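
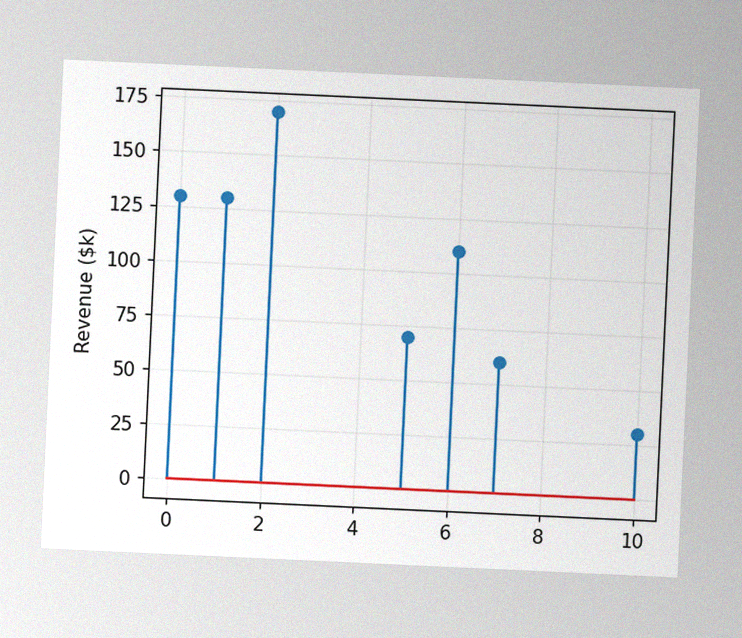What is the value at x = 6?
The chart is tilted about 3° clockwise, with some photo noise. The stem at x=6 reaches $110k.

$110k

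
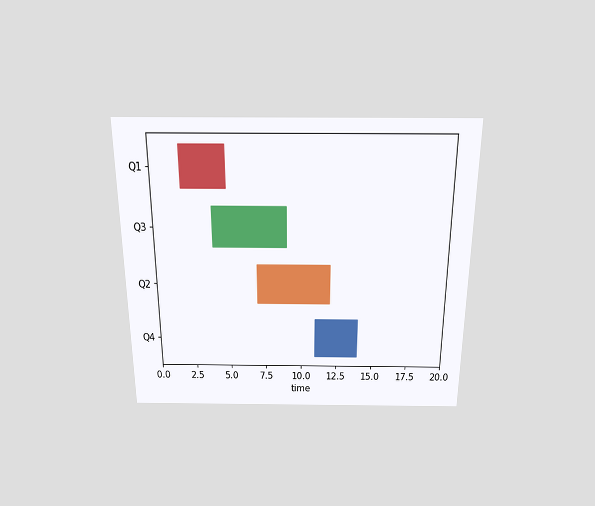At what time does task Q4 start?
11

The chart is viewed slightly from above. The Q4 bar begins at t=11.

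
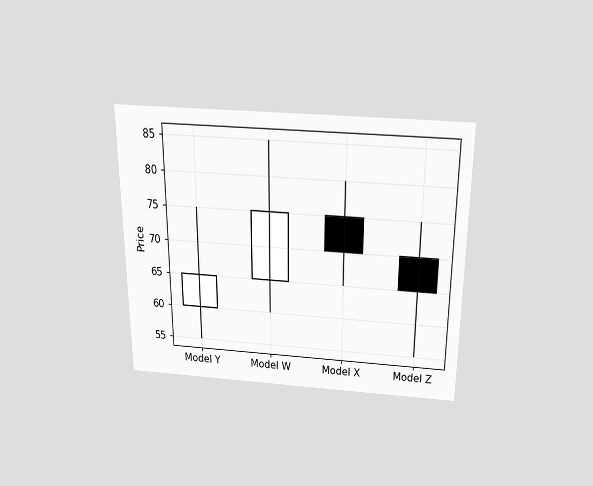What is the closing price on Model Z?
The chart is viewed slightly from above. The Model Z candle closes at 65.

65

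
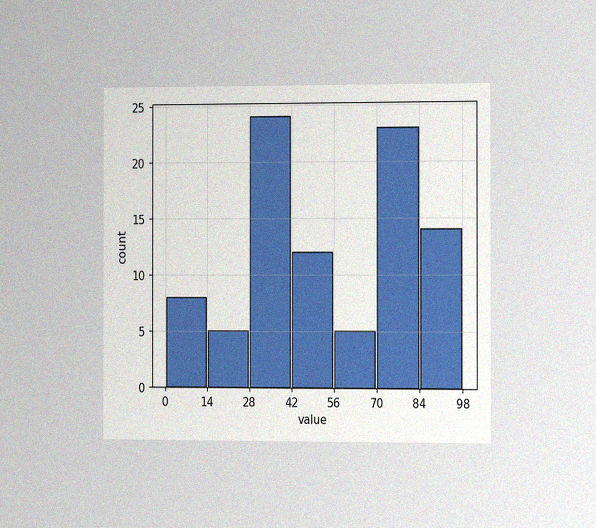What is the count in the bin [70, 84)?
The chart is viewed slightly from the right, with some photo noise. The [70, 84) bin has height 23.

23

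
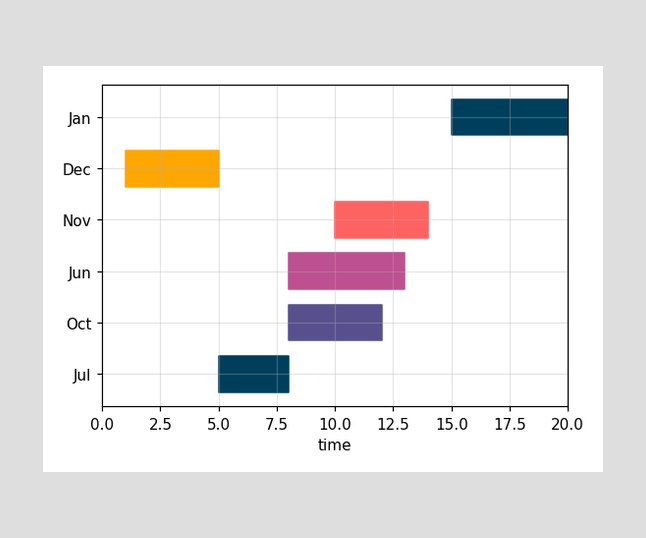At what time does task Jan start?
The Jan bar begins at t=15.

15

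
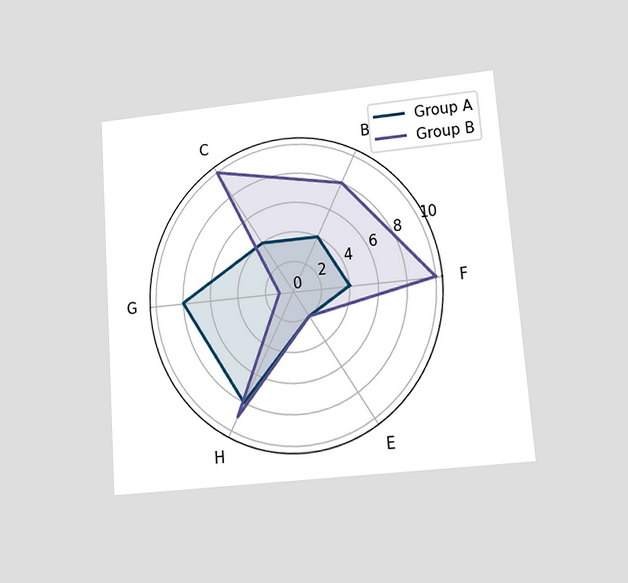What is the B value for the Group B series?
8

The chart is tilted about 4° counter-clockwise and viewed at a slight angle. On the B axis, Group B reaches 8.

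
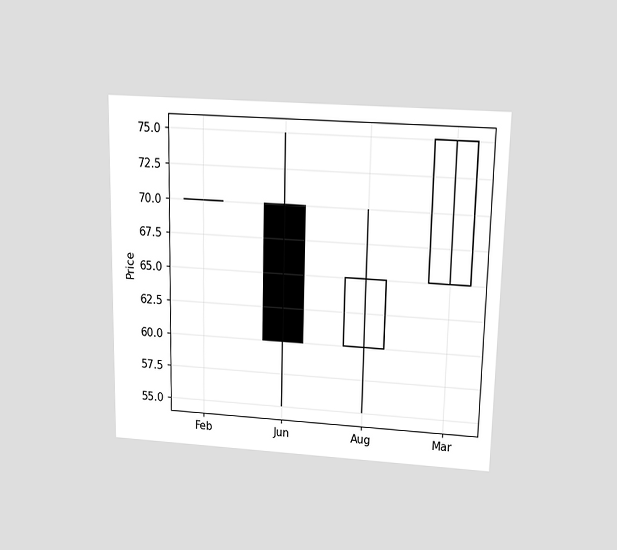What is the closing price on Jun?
The chart is viewed slightly from above. The Jun candle closes at 60.

60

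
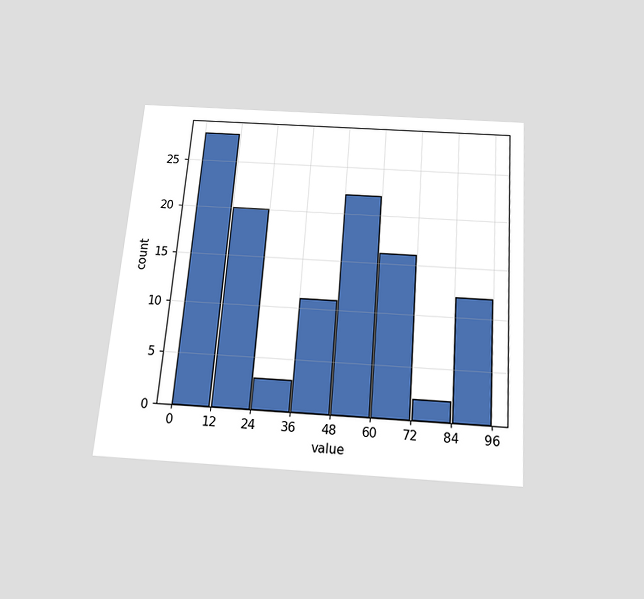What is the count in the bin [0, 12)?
28

The chart is tilted about 4° clockwise and viewed slightly from below. The [0, 12) bin has height 28.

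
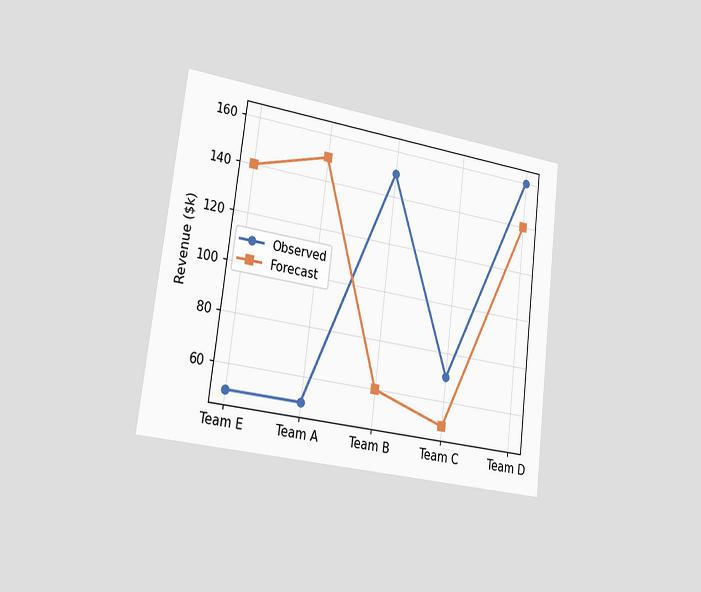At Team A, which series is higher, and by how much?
The chart is tilted about 7° clockwise and viewed slightly from the left. At Team A, Forecast sits above the other line by $100k.

Forecast, by $100k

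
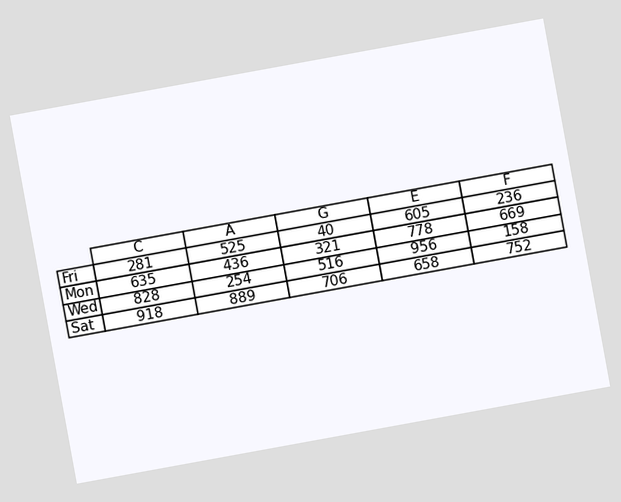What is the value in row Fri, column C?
281

The chart is tilted about 10° counter-clockwise. The (Fri, C) cell reads 281.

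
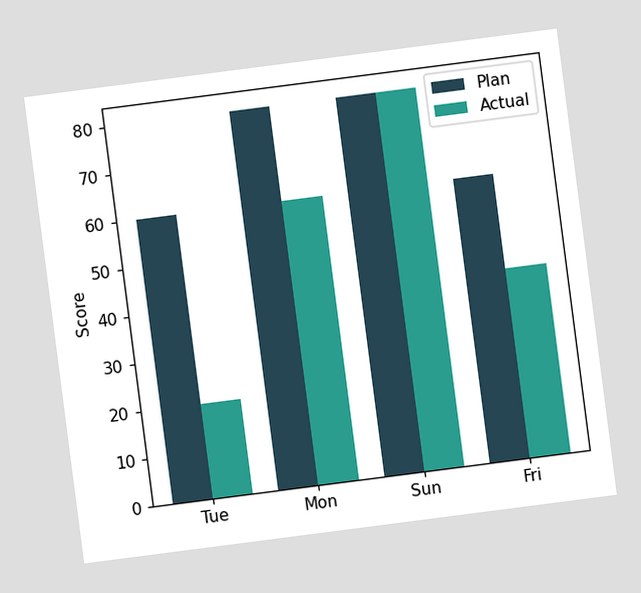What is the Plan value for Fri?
The chart is tilted about 7° counter-clockwise. The Plan bar at Fri reaches 60 on the y-axis.

60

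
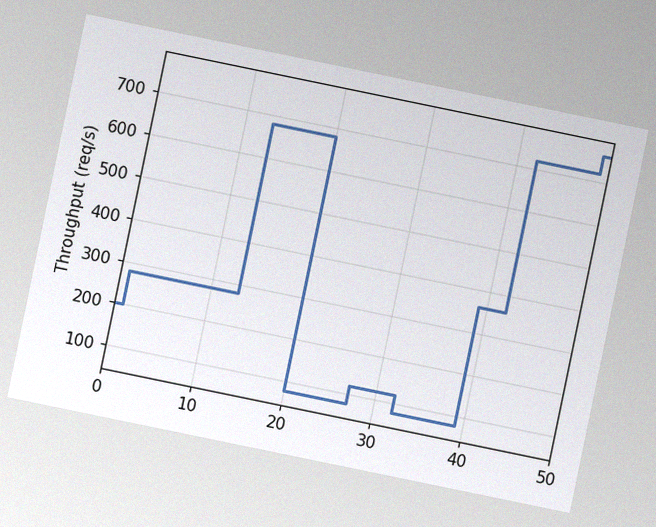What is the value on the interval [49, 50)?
The chart is tilted about 12° clockwise, with some photo noise. On [49, 50) the step sits at 760req/s.

760req/s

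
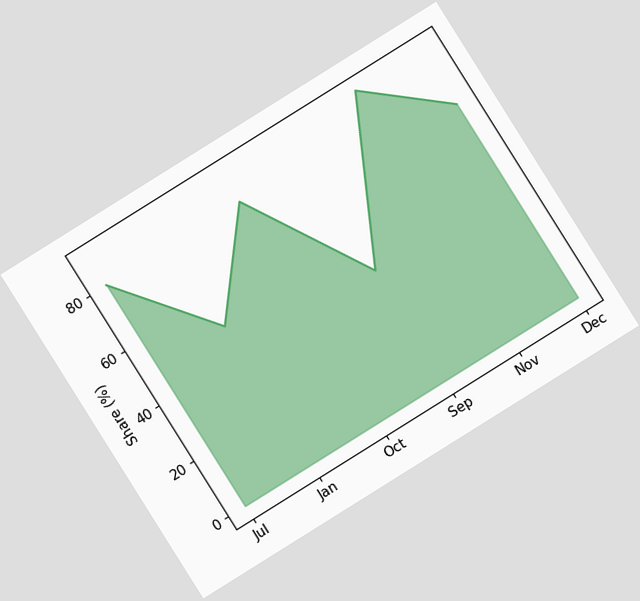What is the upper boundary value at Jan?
50%

The chart is tilted about 32° counter-clockwise. At Jan the upper boundary is at 50%.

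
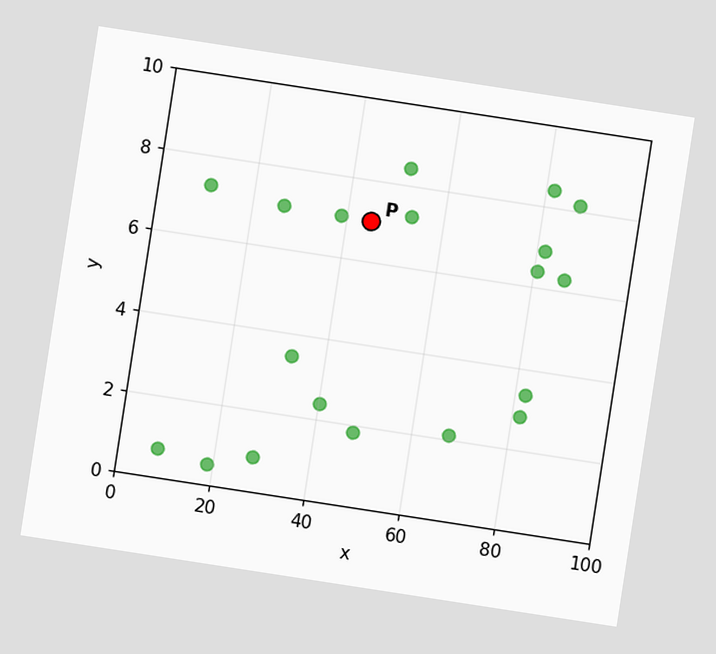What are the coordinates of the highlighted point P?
(45, 7)

The chart is tilted about 9° clockwise. Following the gridlines from P to each axis, P sits at (45, 7).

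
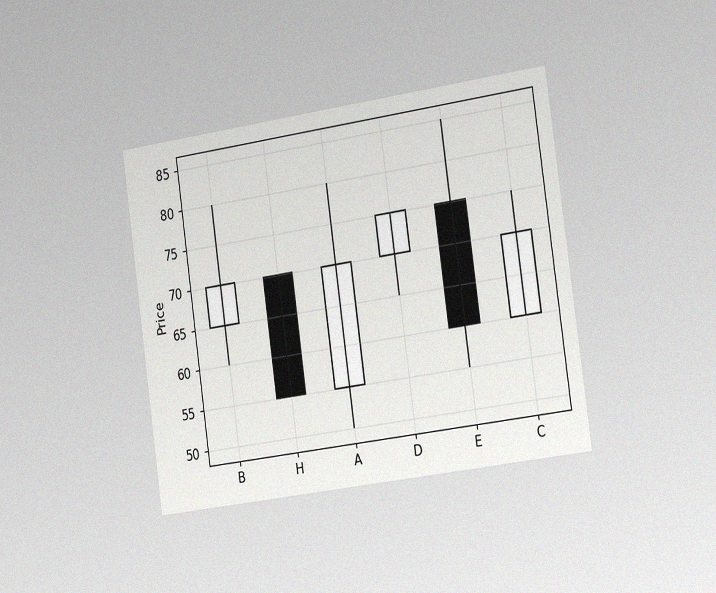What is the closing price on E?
The chart is tilted about 8° counter-clockwise and viewed slightly from the right, with some photo noise. The E candle closes at 60.

60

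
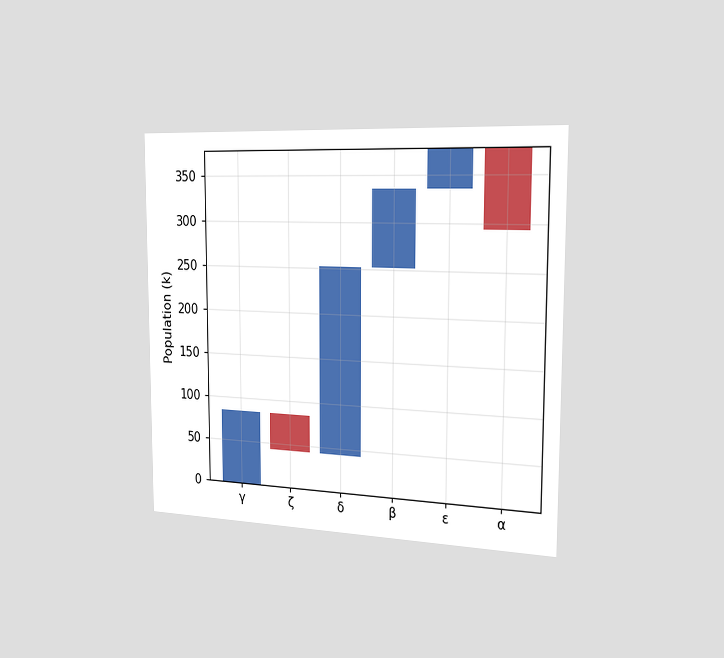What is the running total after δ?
The chart is viewed slightly from the right. After δ the running total reaches 252k.

252k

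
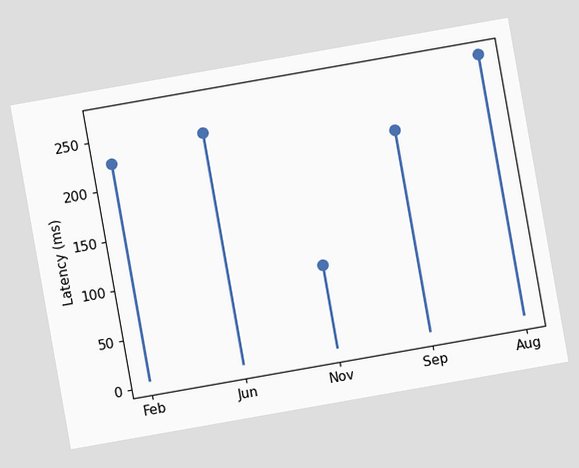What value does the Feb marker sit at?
225ms

The chart is tilted about 10° counter-clockwise. The Feb marker sits at 225ms.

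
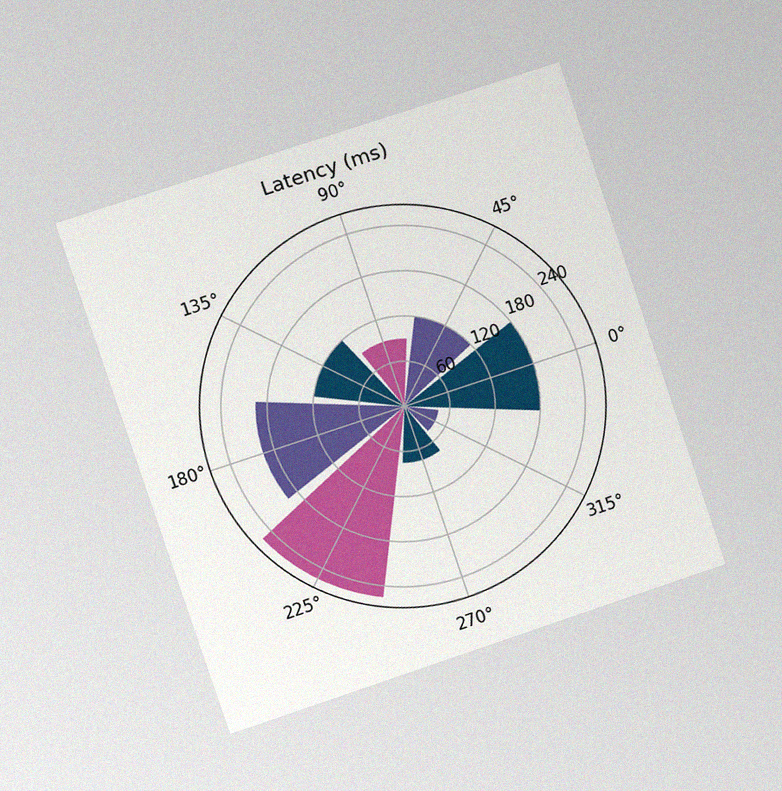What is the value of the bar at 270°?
75ms

The chart is tilted about 18° counter-clockwise and viewed slightly from the left, with some photo noise. The bar at 270° reaches 75ms on the radial axis.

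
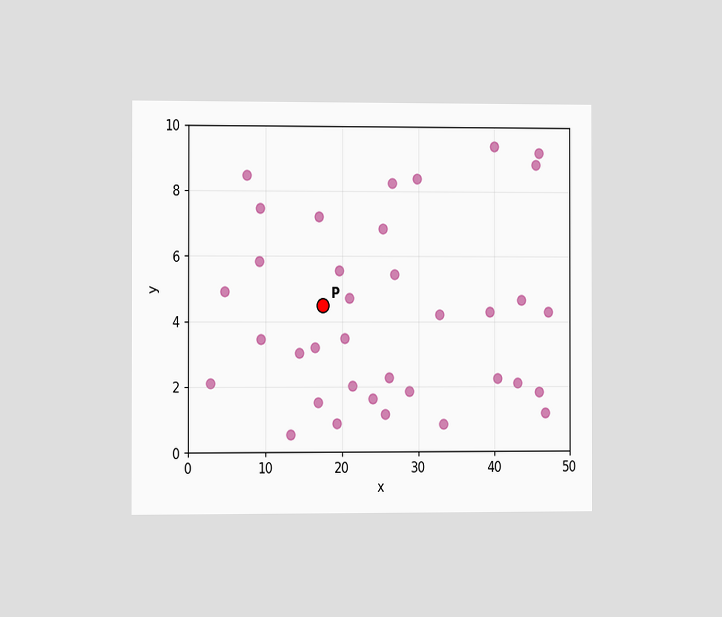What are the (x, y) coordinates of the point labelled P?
(17.5, 4.5)

The chart is viewed slightly from the left. Following the gridlines from P to each axis, P sits at (17.5, 4.5).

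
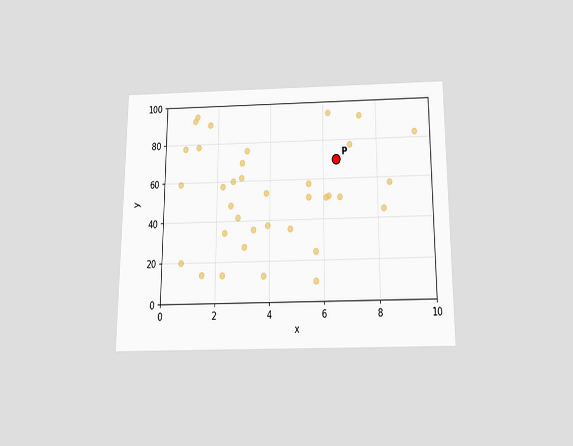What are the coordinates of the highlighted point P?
(6.5, 70)

The chart is viewed slightly from below. Following the gridlines from P to each axis, P sits at (6.5, 70).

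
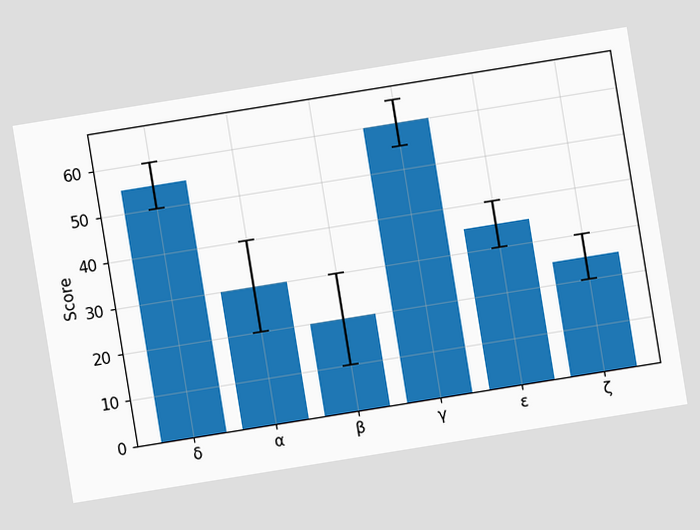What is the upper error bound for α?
40

The chart is tilted about 9° counter-clockwise. The α bar's upper whisker reaches 40.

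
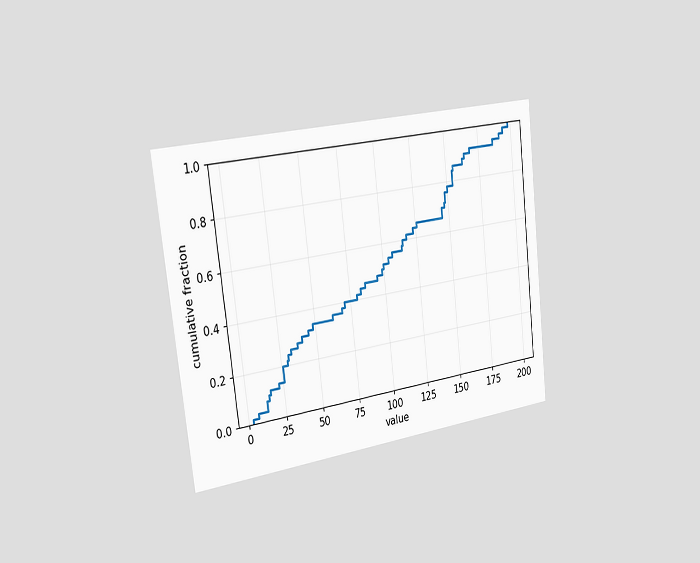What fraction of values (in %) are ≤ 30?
24%

The chart is tilted about 7° counter-clockwise and viewed slightly from the left. At x=30 the ECDF step is at 24%.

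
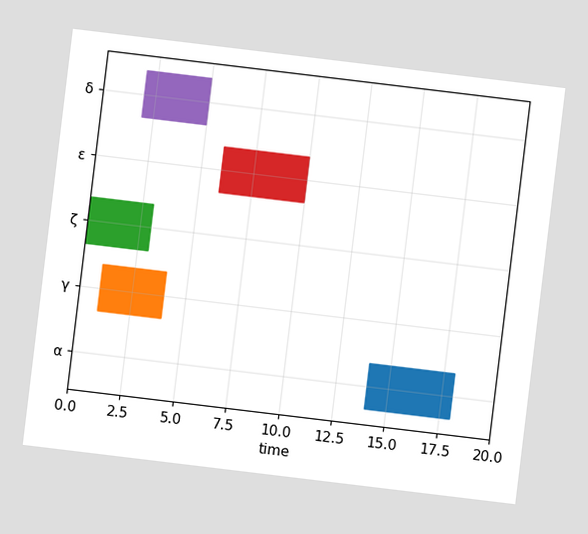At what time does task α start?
The chart is tilted about 7° clockwise. The α bar begins at t=14.

14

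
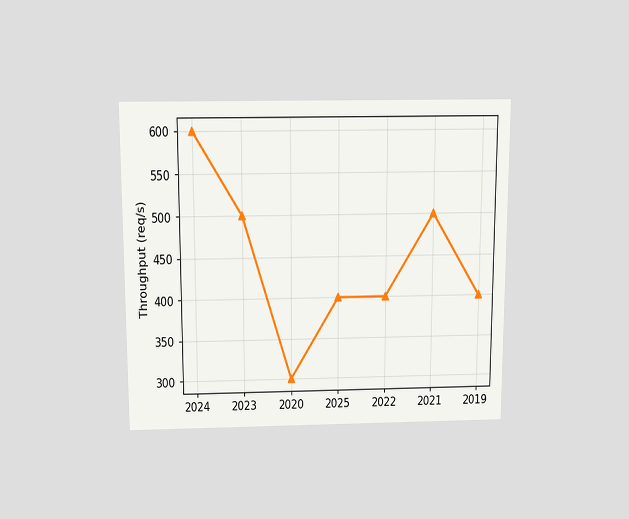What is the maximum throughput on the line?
600req/s

The chart is viewed slightly from above. The highest point is at 2024, and reading across to the y-axis gives 600req/s.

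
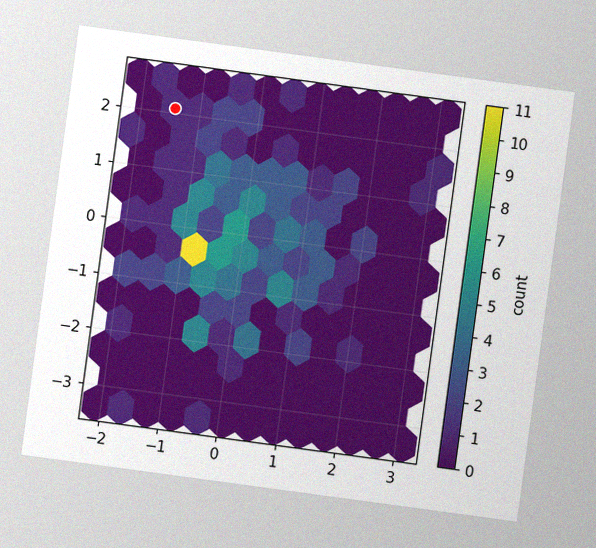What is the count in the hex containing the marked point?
1

The chart is tilted about 8° clockwise, with some photo noise. The marked hex reads 1 on the colorbar.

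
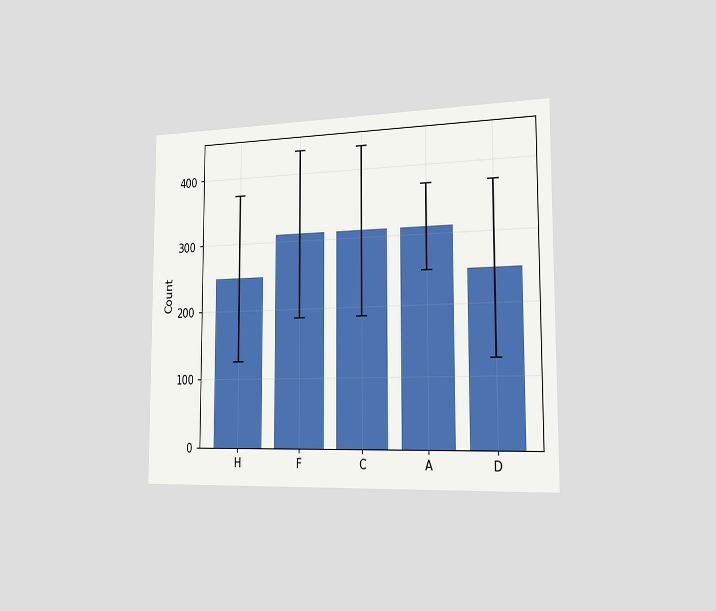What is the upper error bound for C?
434

The chart is viewed slightly from the right. The C bar's upper whisker reaches 434.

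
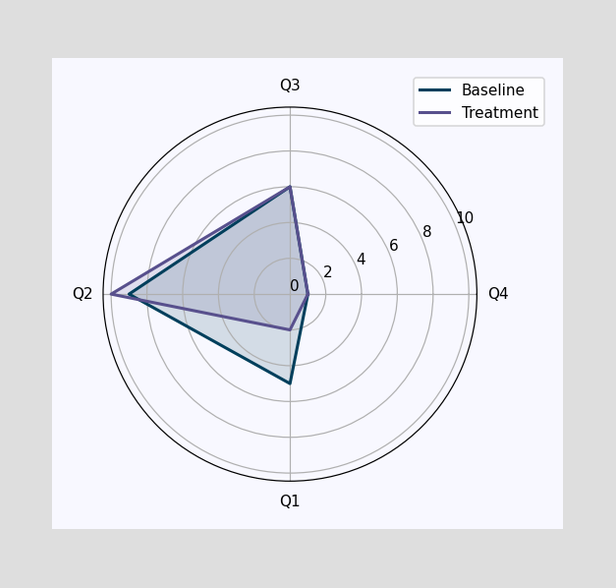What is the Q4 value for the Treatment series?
On the Q4 axis, Treatment reaches 1.

1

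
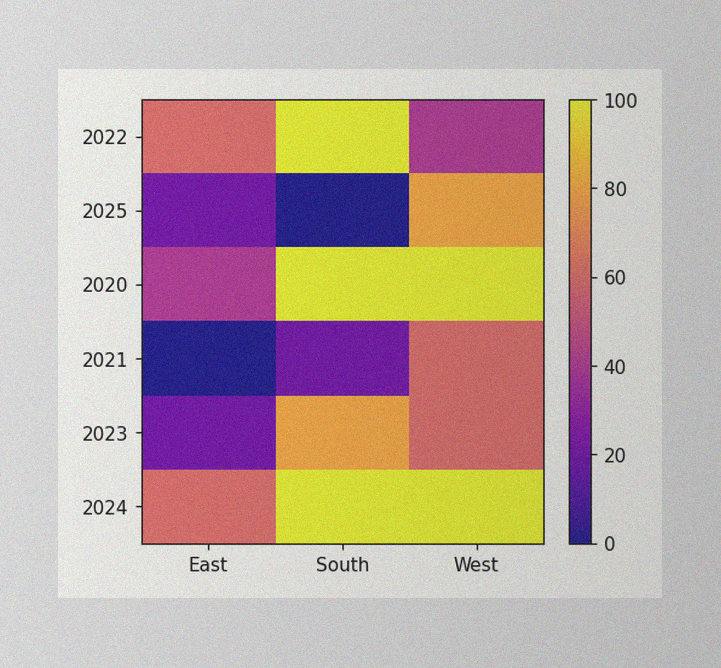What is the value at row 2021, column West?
The image has some photo noise and uneven lighting. Matching cell (2021, West) against the colorbar gives 60.

60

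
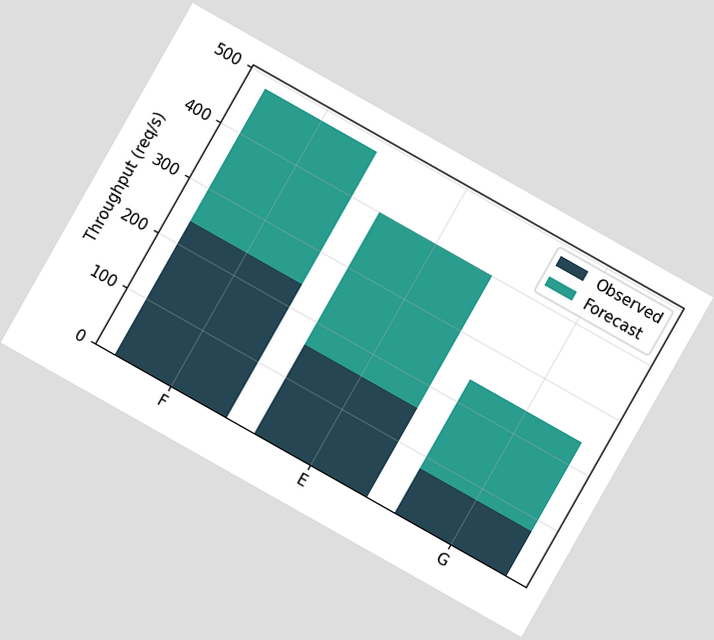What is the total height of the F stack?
480req/s

The chart is tilted about 29° clockwise. The F stack's top reaches 480req/s on the y-axis.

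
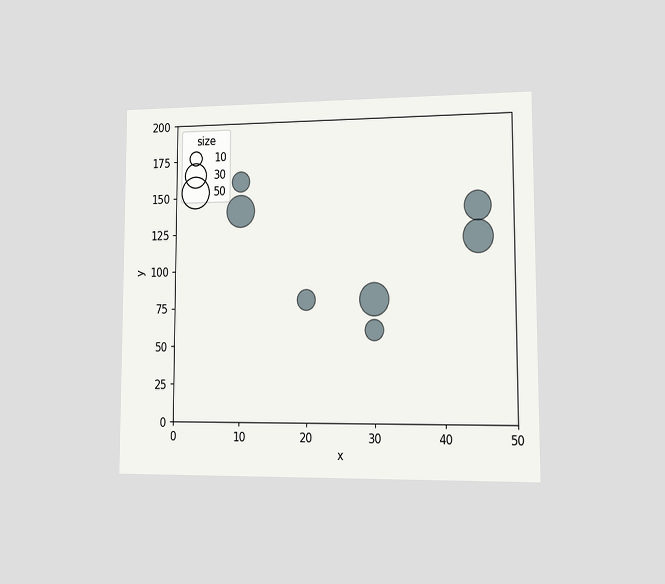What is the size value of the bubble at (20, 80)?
The chart is viewed at a slight angle. Matching the bubble at (20, 80) against the size legend gives 20.

20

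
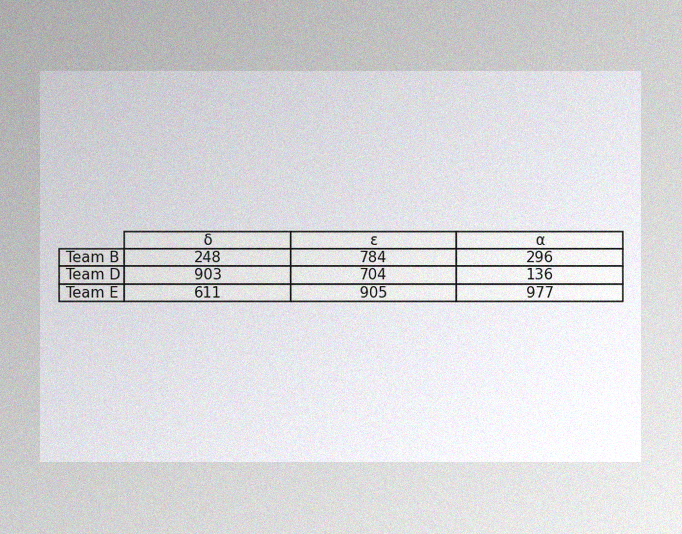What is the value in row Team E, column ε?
905

The image has some photo noise and uneven lighting. The (Team E, ε) cell reads 905.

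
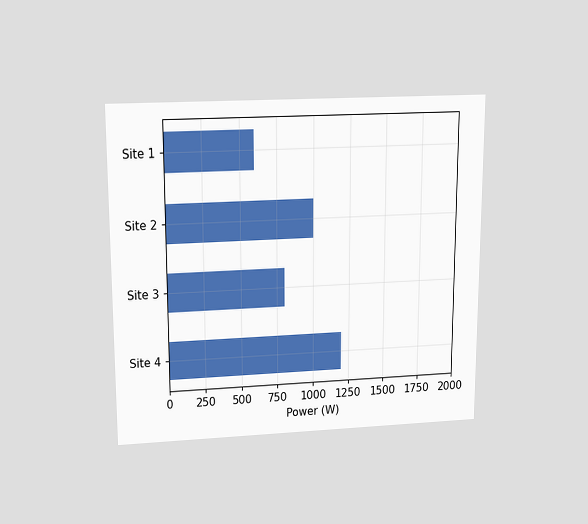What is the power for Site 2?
The chart is viewed slightly from above. Reading along the chart's x-axis, the Site 2 bar reaches 1000W.

1000W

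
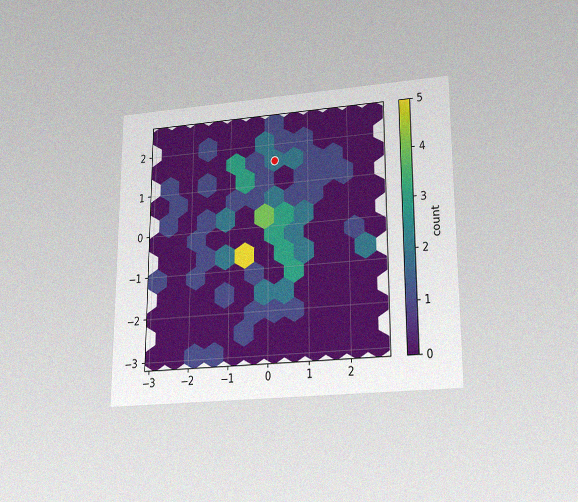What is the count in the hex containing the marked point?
2

The chart is viewed slightly from below, with some photo noise. The marked hex reads 2 on the colorbar.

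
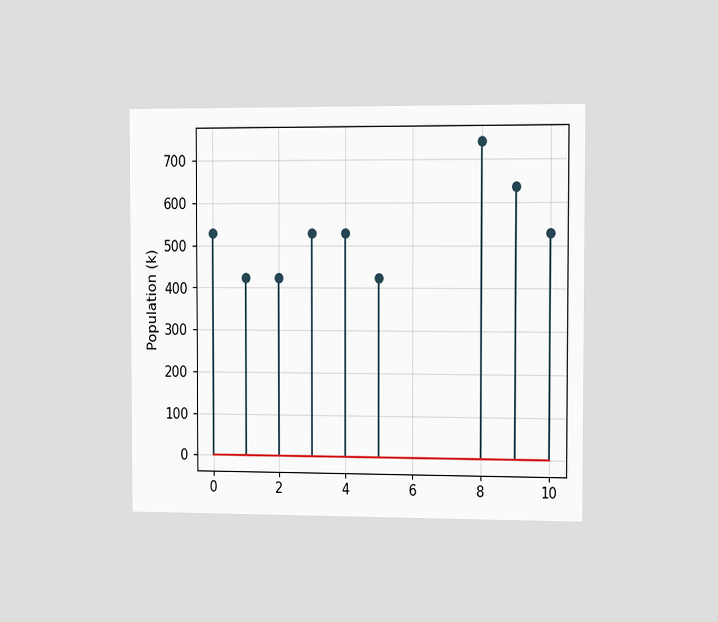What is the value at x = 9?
The chart is viewed slightly from the right. The stem at x=9 reaches 636k.

636k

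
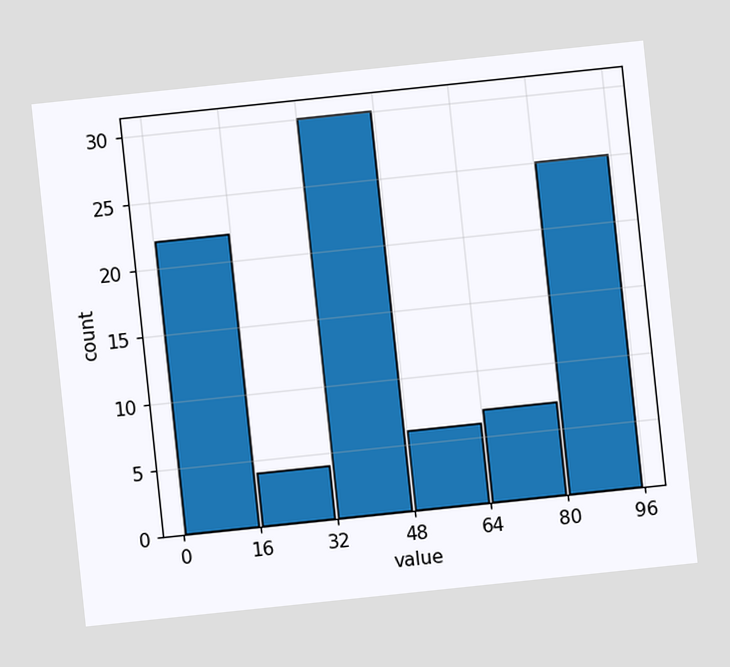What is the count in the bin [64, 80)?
7

The chart is tilted about 6° counter-clockwise. The [64, 80) bin has height 7.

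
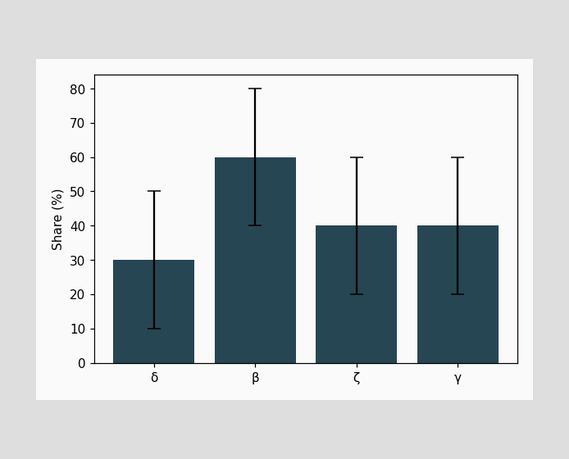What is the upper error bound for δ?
50%

The δ bar's upper whisker reaches 50%.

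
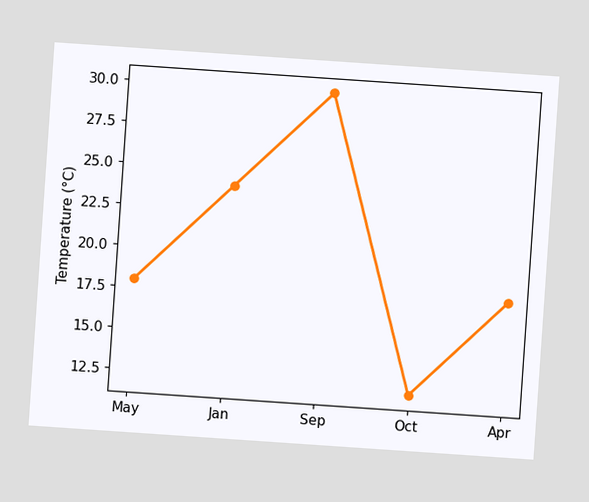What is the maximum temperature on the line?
The chart is tilted about 4° clockwise. The highest point is at Sep, and reading across to the y-axis gives 30°C.

30°C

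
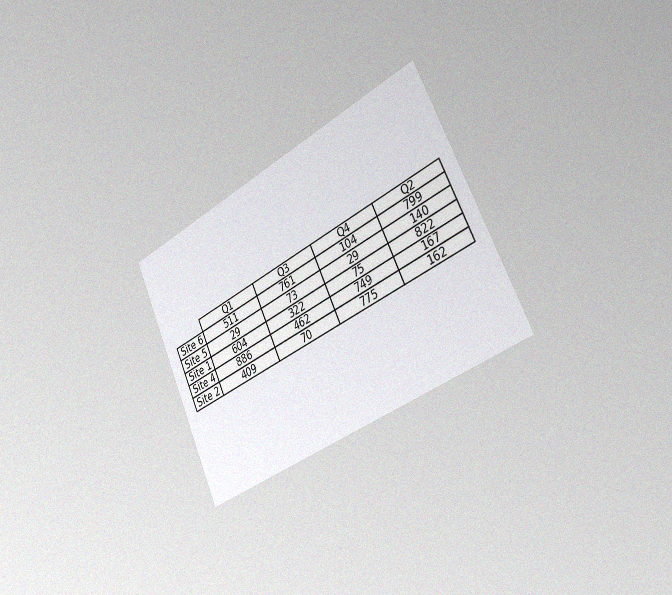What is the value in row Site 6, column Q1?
The chart is tilted about 25° counter-clockwise and viewed slightly from the right, with some photo noise. The (Site 6, Q1) cell reads 511.

511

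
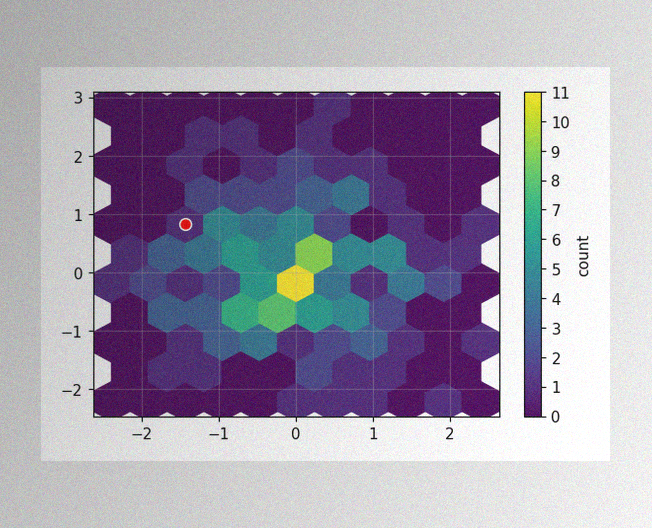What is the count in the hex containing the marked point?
The image has some photo noise and uneven lighting. The marked hex reads 1 on the colorbar.

1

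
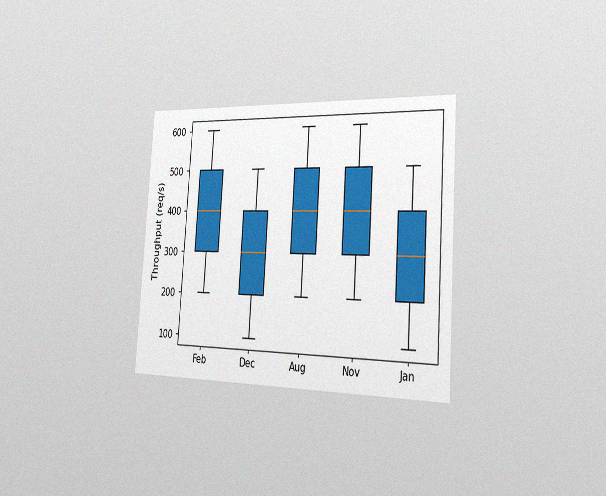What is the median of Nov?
400req/s

The chart is tilted about 4° clockwise and viewed slightly from the right, with some photo noise. The median line in the Nov box sits at 400req/s.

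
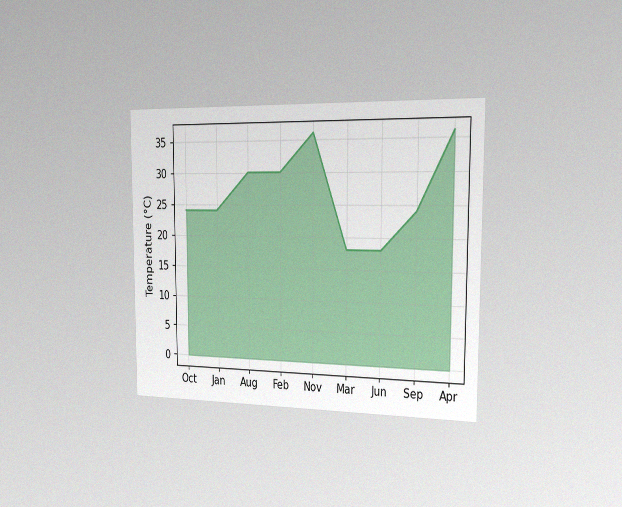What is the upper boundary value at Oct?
24°C

The chart is viewed slightly from the right, with some photo noise. At Oct the upper boundary is at 24°C.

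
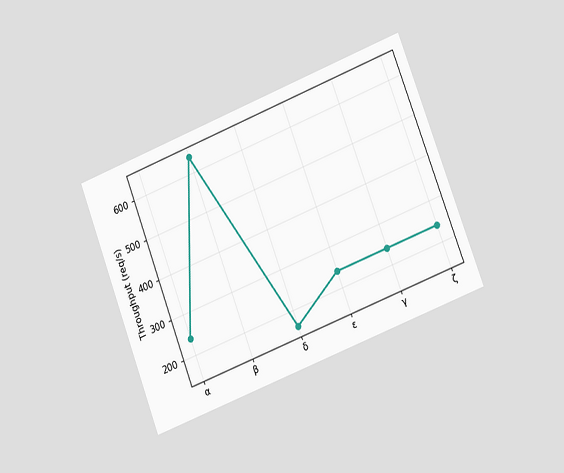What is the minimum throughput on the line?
160req/s

The chart is tilted about 21° counter-clockwise and viewed slightly from the right. The lowest point is at δ, and reading across to the y-axis gives 160req/s.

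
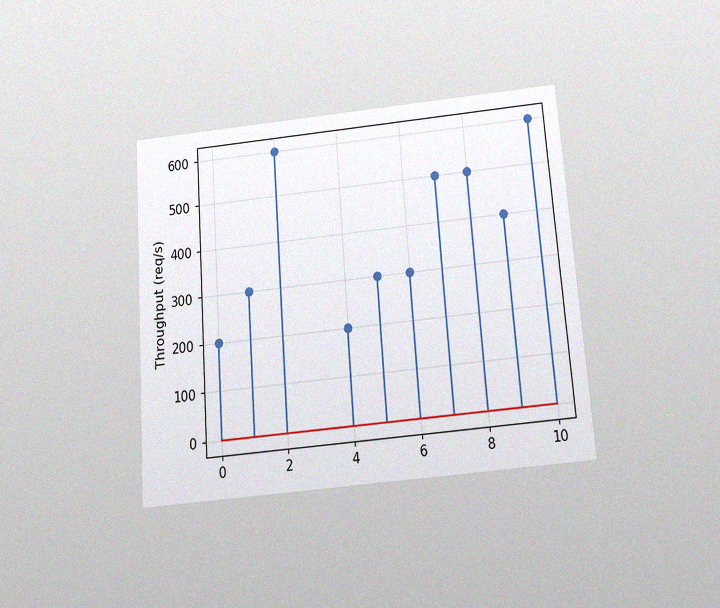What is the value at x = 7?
500req/s

The chart is tilted about 4° counter-clockwise and viewed slightly from below, with some photo noise. The stem at x=7 reaches 500req/s.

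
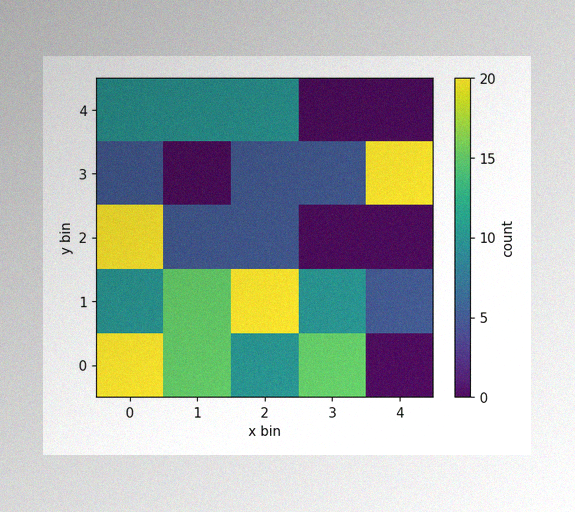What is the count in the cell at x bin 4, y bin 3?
The image has some photo noise and uneven lighting. Matching the cell (4, 3) against the colorbar gives 20.

20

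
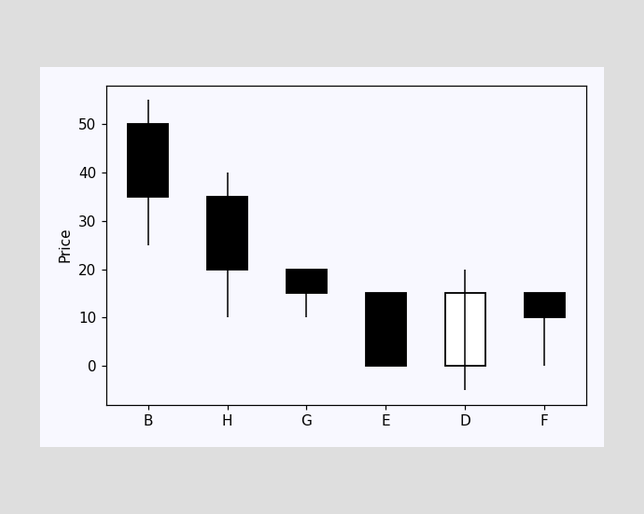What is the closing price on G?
The G candle closes at 15.

15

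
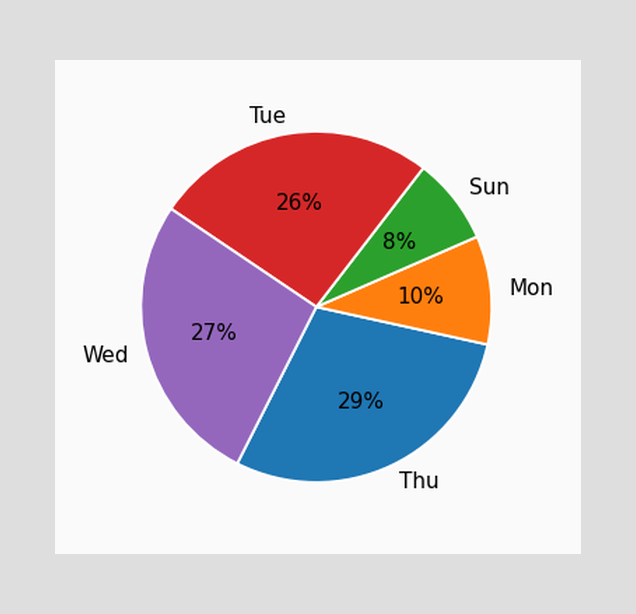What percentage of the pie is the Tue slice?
26%

The Tue slice takes up 26% of the pie.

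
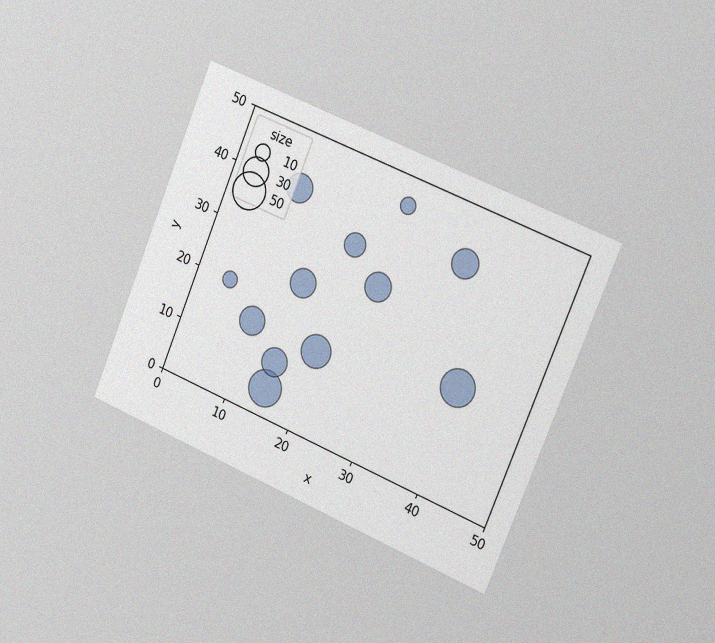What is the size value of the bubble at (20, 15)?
The chart is tilted about 23° clockwise and viewed slightly from the right, with some photo noise. Matching the bubble at (20, 15) against the size legend gives 40.

40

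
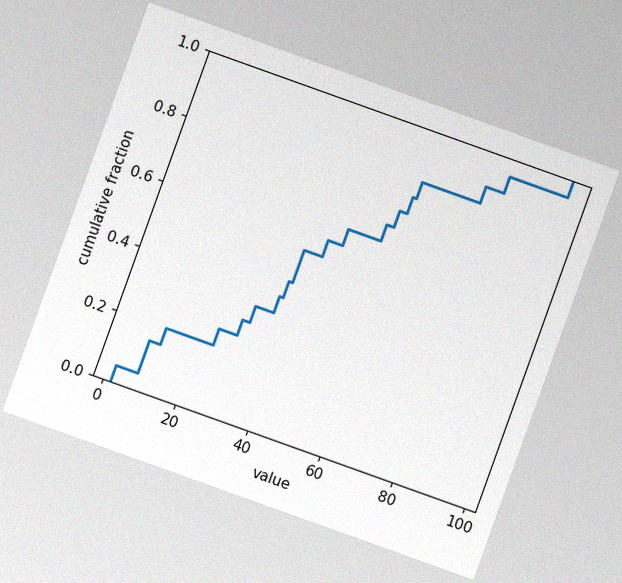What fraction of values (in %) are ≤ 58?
75%

The chart is tilted about 20° clockwise, with some photo noise. At x=58 the ECDF step is at 75%.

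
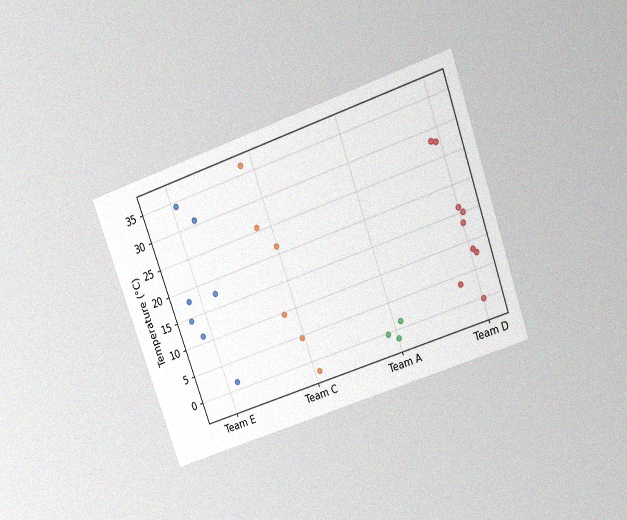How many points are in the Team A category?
The chart is tilted about 20° counter-clockwise and viewed slightly from above, with some photo noise. Counting the markers in the Team A column gives 3.

3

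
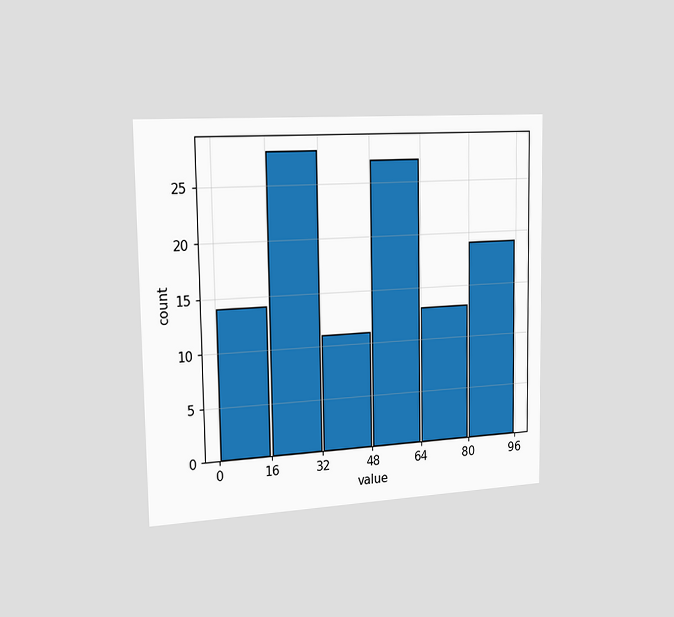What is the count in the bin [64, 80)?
The chart is viewed slightly from the left. The [64, 80) bin has height 13.

13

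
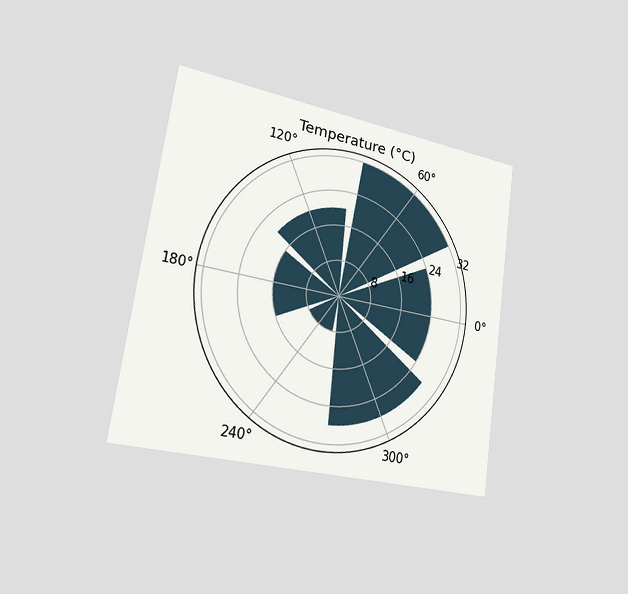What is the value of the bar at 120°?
The chart is tilted about 8° clockwise and viewed slightly from the left. The bar at 120° reaches 20°C on the radial axis.

20°C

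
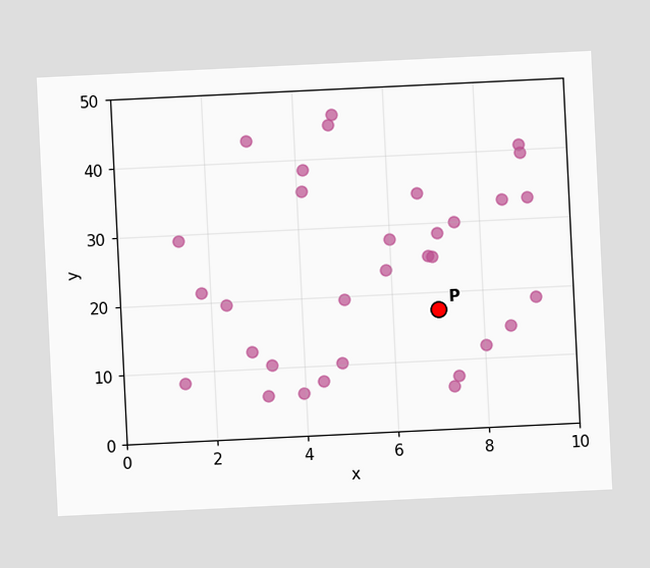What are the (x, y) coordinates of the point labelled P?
(7, 17.5)

The chart is tilted about 3° counter-clockwise. Following the gridlines from P to each axis, P sits at (7, 17.5).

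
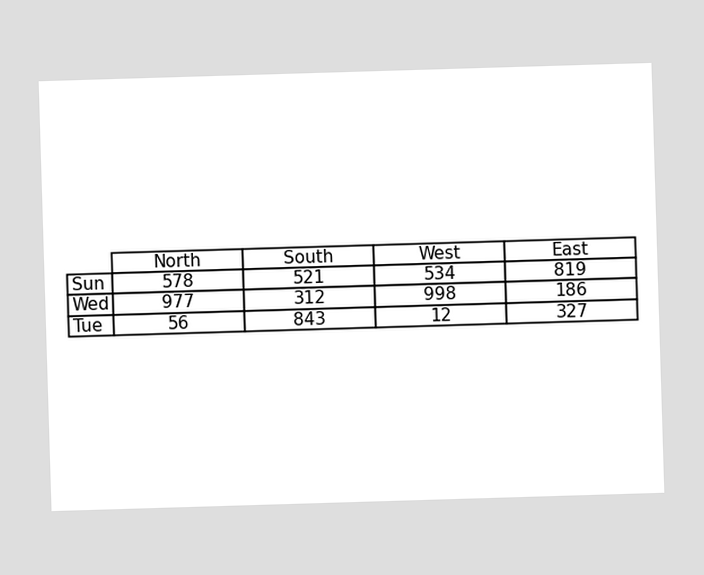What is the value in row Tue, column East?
327

The (Tue, East) cell reads 327.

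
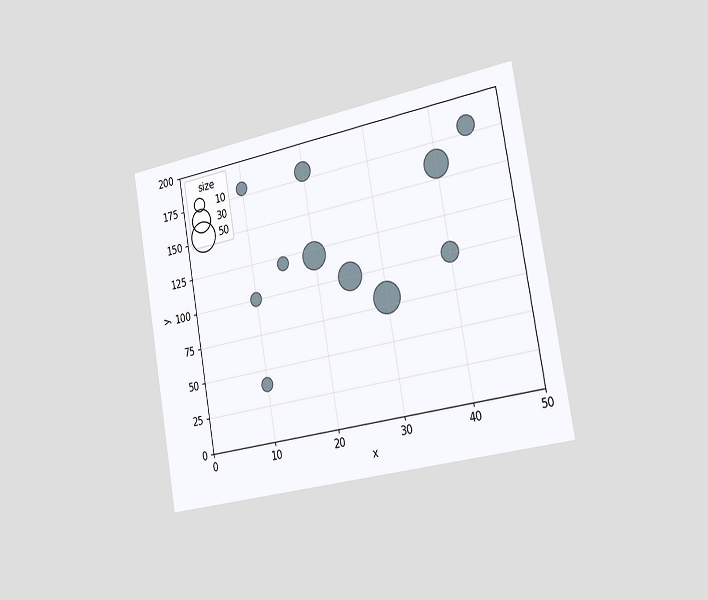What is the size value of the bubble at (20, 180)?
The chart is tilted about 10° counter-clockwise and viewed slightly from the right. Matching the bubble at (20, 180) against the size legend gives 20.

20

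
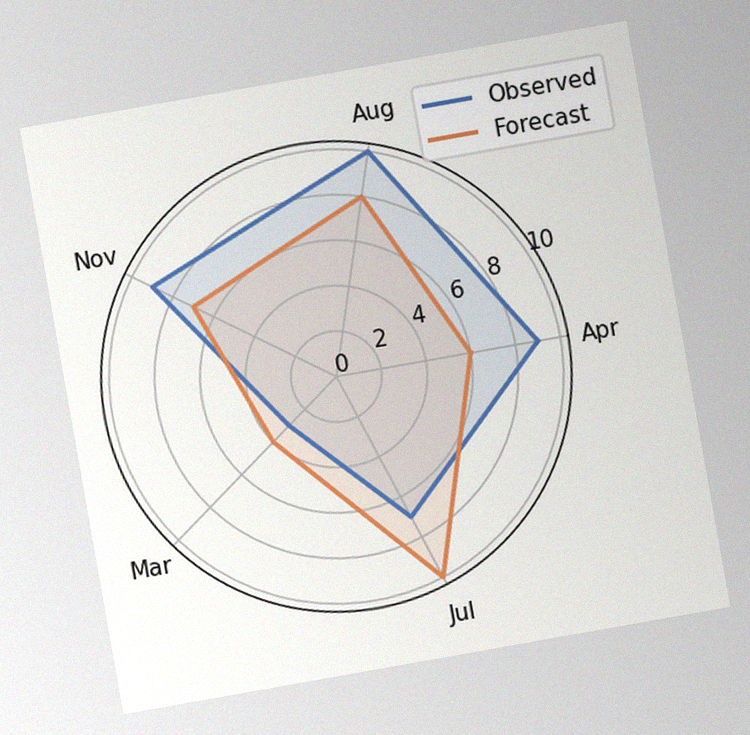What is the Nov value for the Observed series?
The chart is tilted about 10° counter-clockwise, with some photo noise. On the Nov axis, Observed reaches 9.

9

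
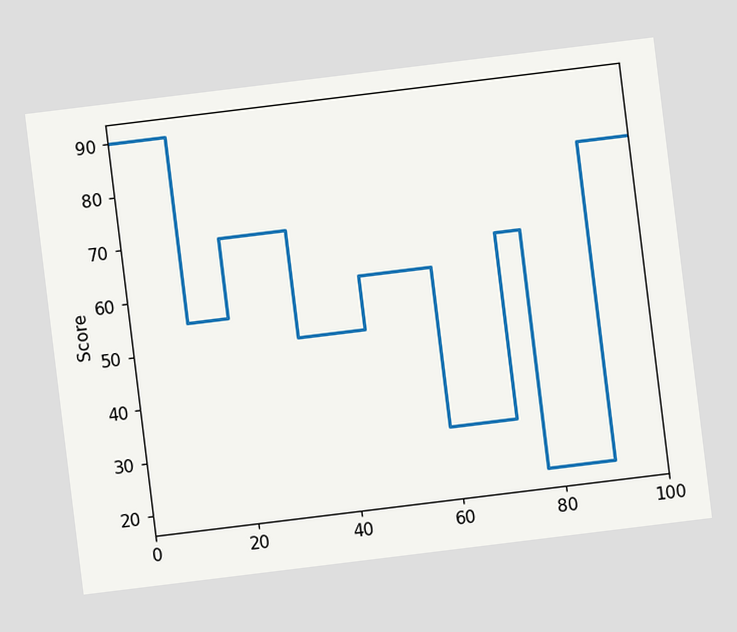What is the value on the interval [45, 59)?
The chart is tilted about 7° counter-clockwise. On [45, 59) the step sits at 60.

60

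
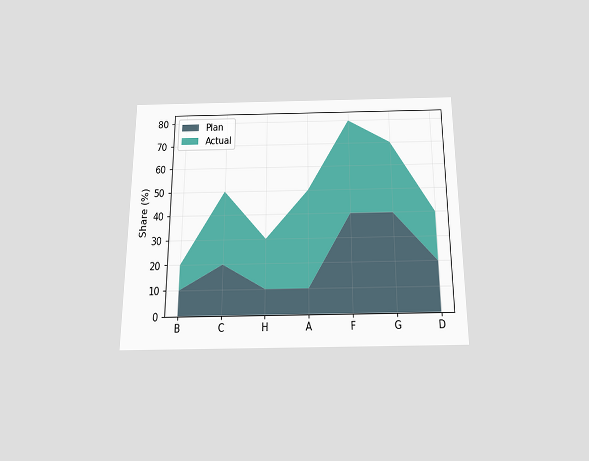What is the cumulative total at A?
The chart is viewed slightly from below. The stacked total at A reaches 50%.

50%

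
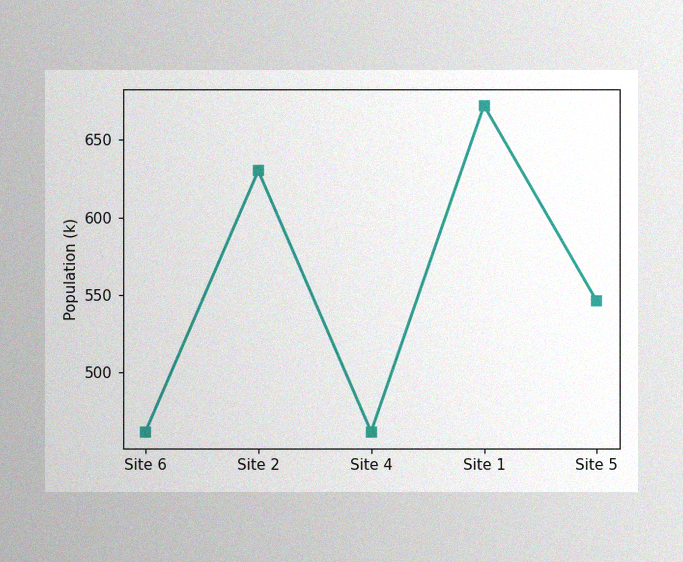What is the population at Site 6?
The image has some photo noise and uneven lighting. At Site 6, the line is at 462k.

462k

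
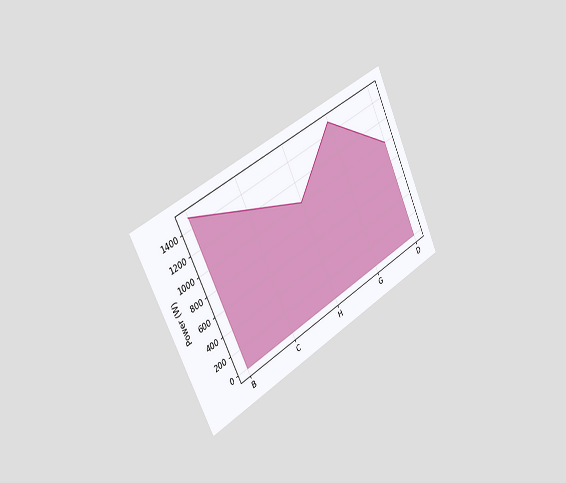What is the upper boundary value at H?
The chart is tilted about 26° counter-clockwise and viewed slightly from the left. At H the upper boundary is at 1000W.

1000W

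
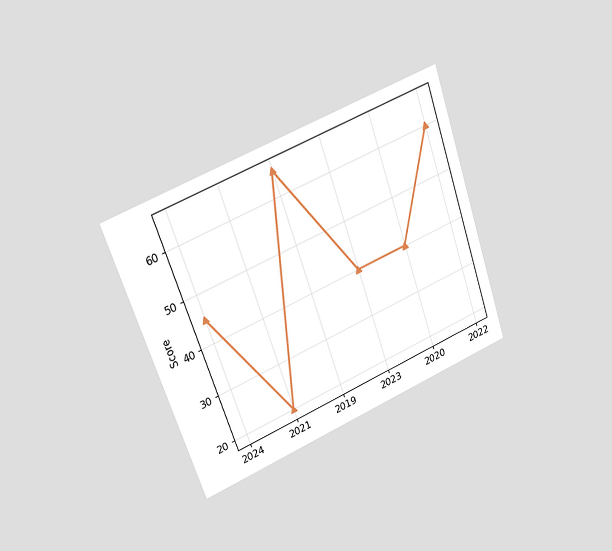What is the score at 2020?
The chart is tilted about 19° counter-clockwise and viewed slightly from the left. At 2020, the line is at 40.

40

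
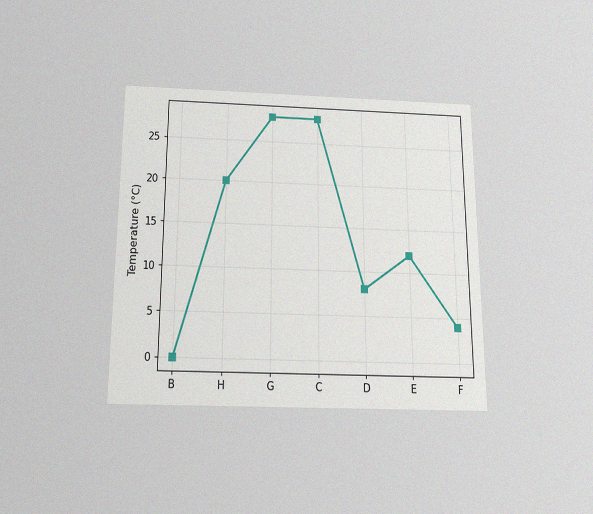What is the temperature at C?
The chart is viewed slightly from below, with some photo noise. At C, the line is at 28°C.

28°C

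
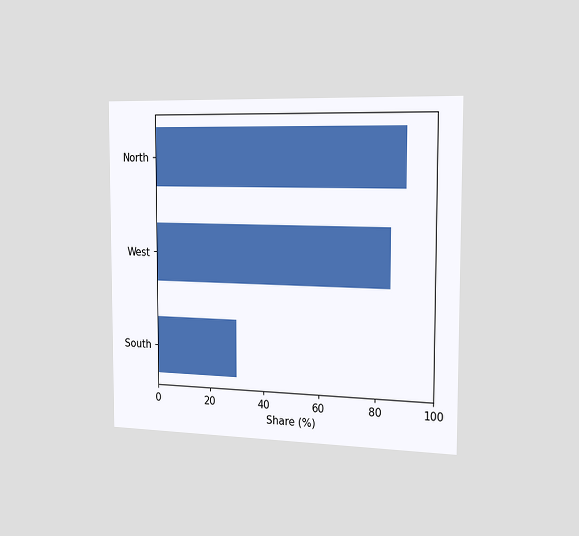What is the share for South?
The chart is viewed slightly from the right. Reading along the chart's x-axis, the South bar reaches 30%.

30%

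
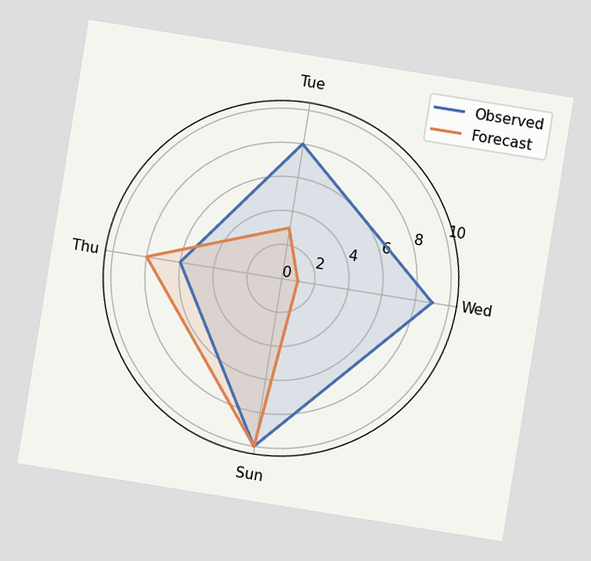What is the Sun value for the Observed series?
The chart is tilted about 9° clockwise. On the Sun axis, Observed reaches 10.

10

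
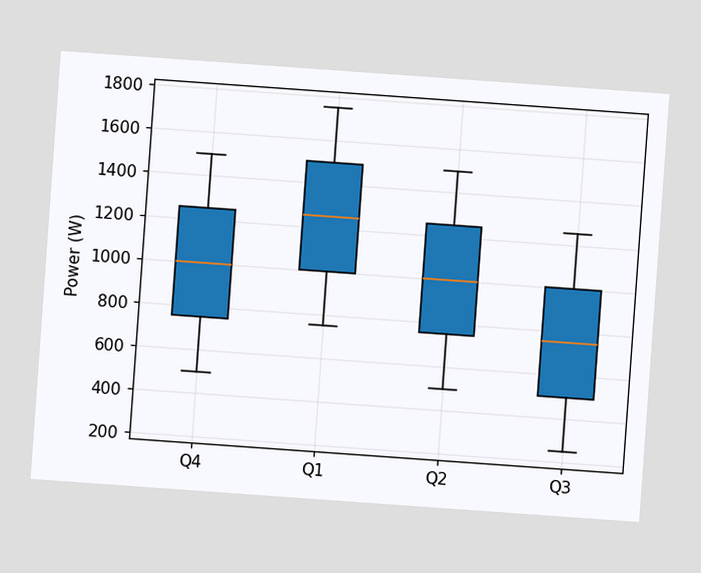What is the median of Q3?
750W

The chart is tilted about 4° clockwise. The median line in the Q3 box sits at 750W.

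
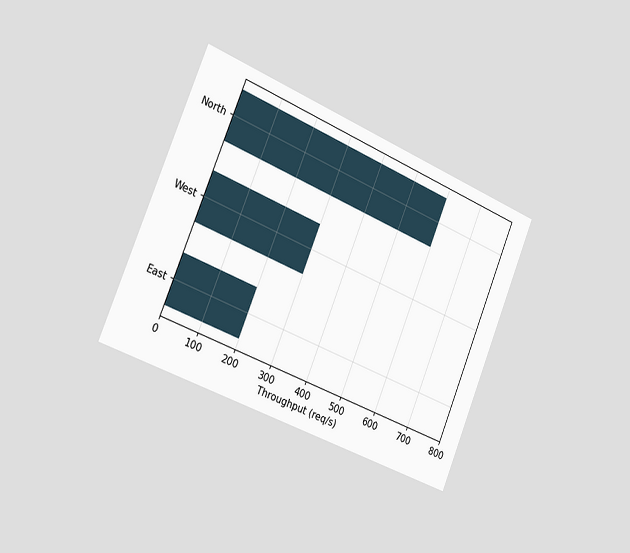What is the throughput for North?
600req/s

The chart is tilted about 22° clockwise and viewed slightly from the left. Reading along the chart's x-axis, the North bar reaches 600req/s.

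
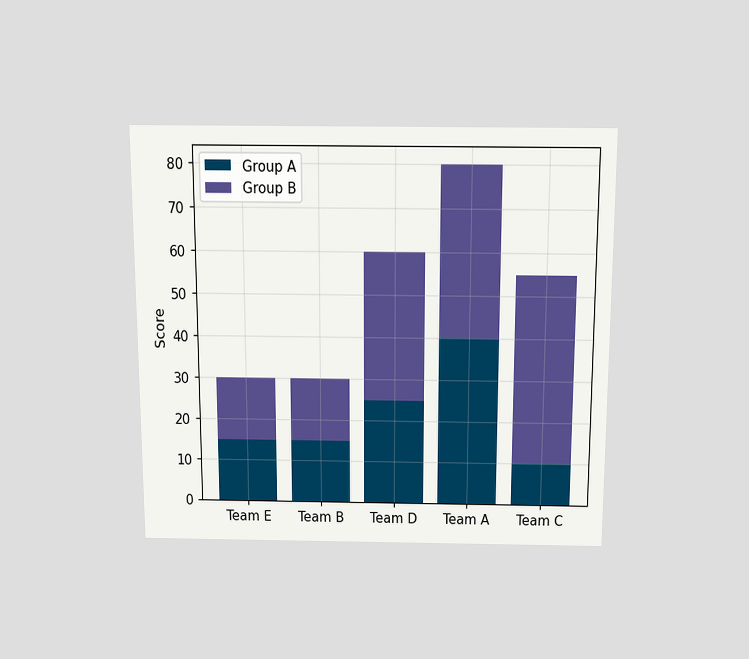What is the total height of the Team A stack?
The chart is viewed slightly from above. The Team A stack's top reaches 80 on the y-axis.

80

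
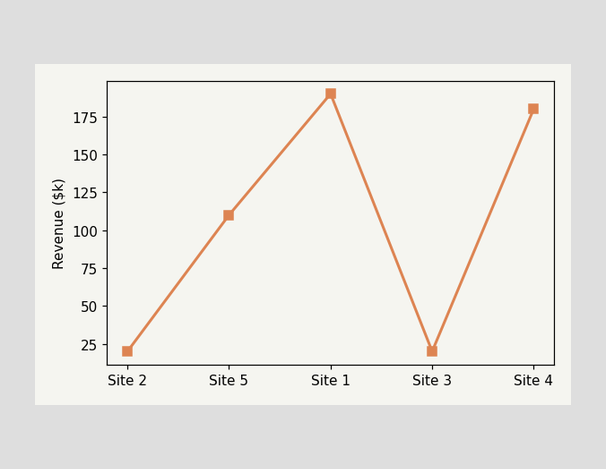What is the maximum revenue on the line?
The highest point is at Site 1, and reading across to the y-axis gives $190k.

$190k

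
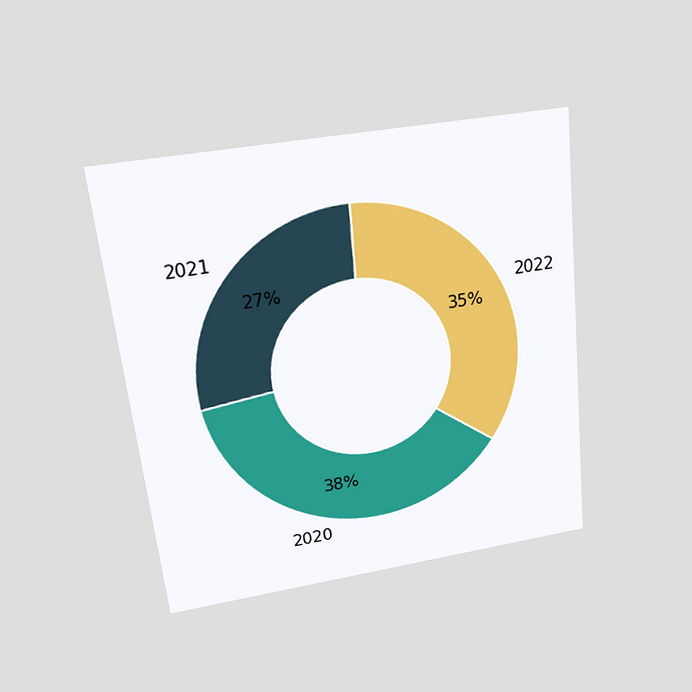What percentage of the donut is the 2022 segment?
35%

The chart is tilted about 6° counter-clockwise and viewed slightly from above. The 2022 segment takes up 35% of the ring.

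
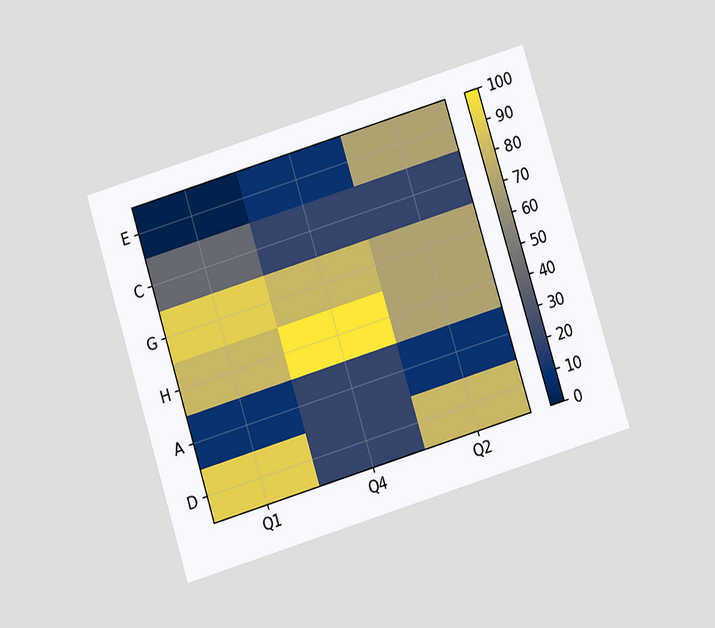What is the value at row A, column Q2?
The chart is tilted about 17° counter-clockwise and viewed slightly from below. Matching cell (A, Q2) against the colorbar gives 10.

10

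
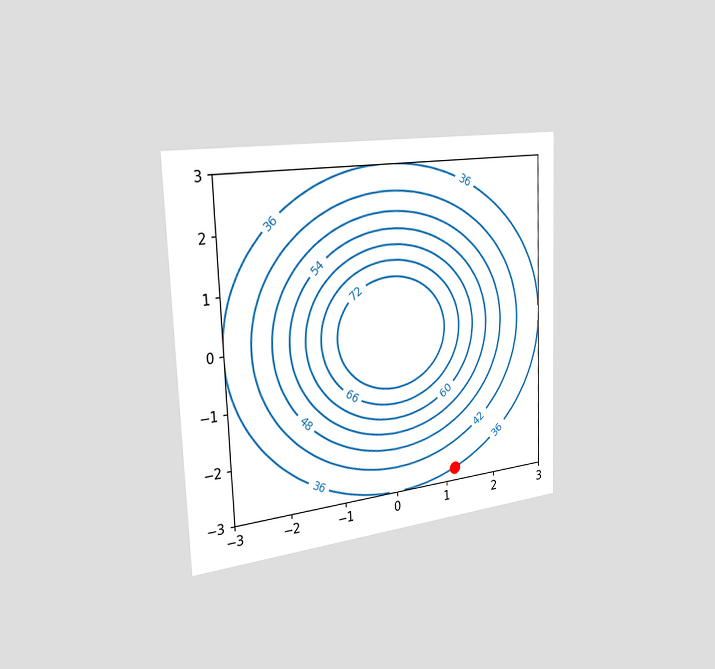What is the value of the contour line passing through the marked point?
36

The chart is tilted about 2° counter-clockwise and viewed slightly from the left. The marked point sits on the contour labelled 36.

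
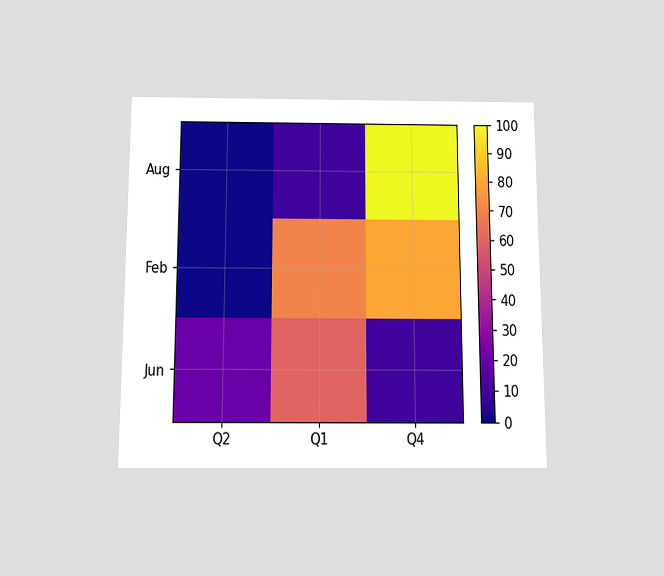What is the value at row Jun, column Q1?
60

The chart is viewed slightly from below. Matching cell (Jun, Q1) against the colorbar gives 60.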